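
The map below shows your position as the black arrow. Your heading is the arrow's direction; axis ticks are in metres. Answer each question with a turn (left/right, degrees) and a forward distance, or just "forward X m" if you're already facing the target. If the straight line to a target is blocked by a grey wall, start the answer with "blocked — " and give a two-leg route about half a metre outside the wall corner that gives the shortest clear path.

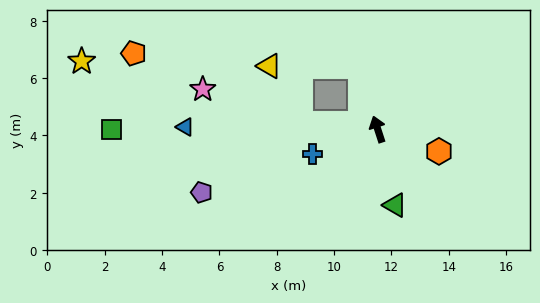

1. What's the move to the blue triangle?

turn left 71°, forward 6.7 m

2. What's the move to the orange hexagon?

turn right 128°, forward 2.3 m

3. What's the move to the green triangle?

turn left 175°, forward 2.7 m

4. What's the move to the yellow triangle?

blocked — turn left 67°, forward 2.7 m, then turn right 56°, forward 2.3 m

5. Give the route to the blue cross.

turn left 93°, forward 2.4 m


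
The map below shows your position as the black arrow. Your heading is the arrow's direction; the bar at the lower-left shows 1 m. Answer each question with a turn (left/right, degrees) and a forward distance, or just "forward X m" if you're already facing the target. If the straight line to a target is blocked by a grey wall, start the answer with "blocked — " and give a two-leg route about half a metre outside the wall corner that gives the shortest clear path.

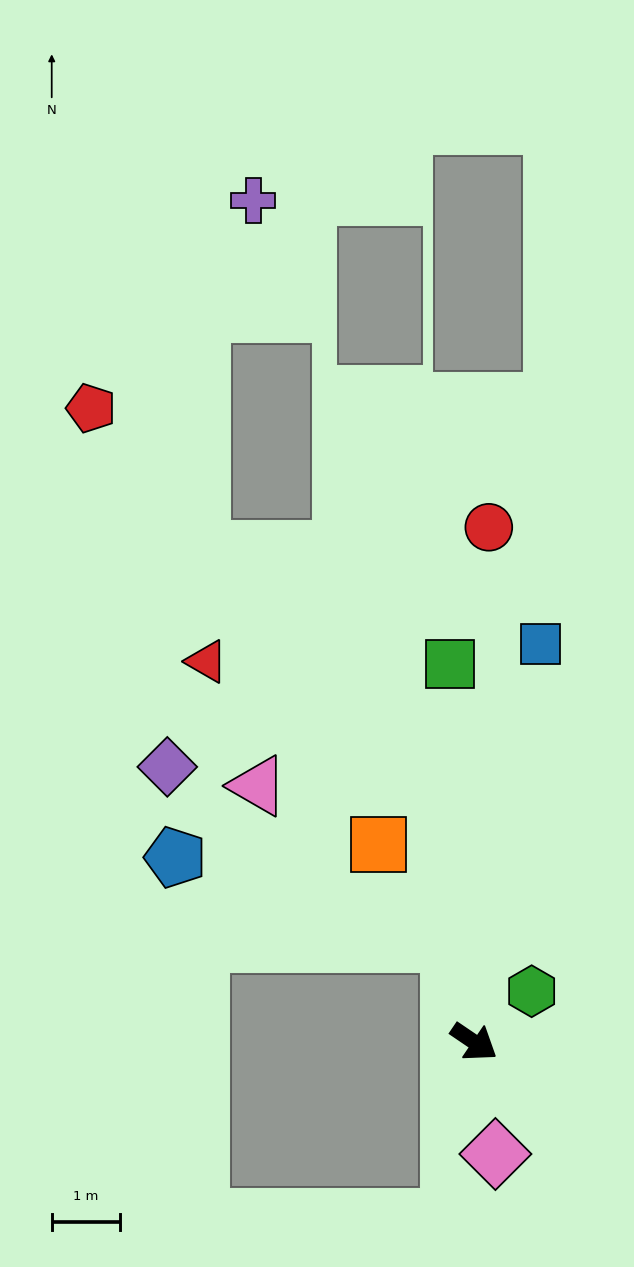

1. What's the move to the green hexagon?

turn left 76°, forward 1.1 m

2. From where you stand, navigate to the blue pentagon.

blocked — turn left 138°, forward 1.5 m, then turn left 59°, forward 4.2 m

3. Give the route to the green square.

turn left 128°, forward 5.5 m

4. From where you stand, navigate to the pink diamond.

turn right 45°, forward 1.7 m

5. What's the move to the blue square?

turn left 115°, forward 5.9 m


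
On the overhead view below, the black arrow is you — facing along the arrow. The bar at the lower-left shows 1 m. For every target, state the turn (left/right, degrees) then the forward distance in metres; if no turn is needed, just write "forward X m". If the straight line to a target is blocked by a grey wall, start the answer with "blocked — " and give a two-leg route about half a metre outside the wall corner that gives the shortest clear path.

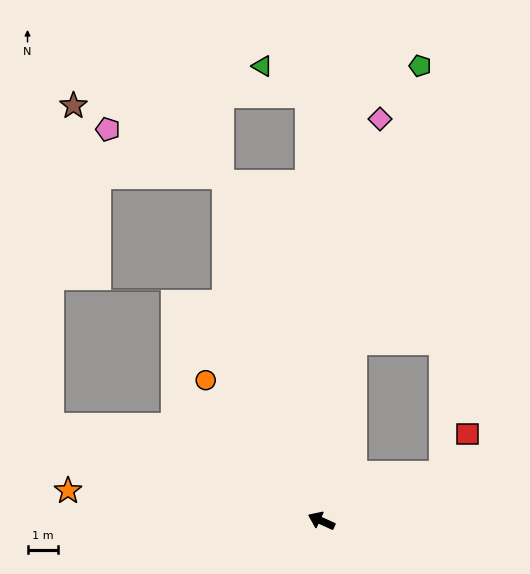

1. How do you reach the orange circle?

turn right 26°, forward 5.9 m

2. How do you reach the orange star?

turn left 18°, forward 8.3 m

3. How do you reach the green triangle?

blocked — turn right 64°, forward 13.8 m, then turn left 56°, forward 1.7 m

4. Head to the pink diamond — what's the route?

turn right 74°, forward 13.2 m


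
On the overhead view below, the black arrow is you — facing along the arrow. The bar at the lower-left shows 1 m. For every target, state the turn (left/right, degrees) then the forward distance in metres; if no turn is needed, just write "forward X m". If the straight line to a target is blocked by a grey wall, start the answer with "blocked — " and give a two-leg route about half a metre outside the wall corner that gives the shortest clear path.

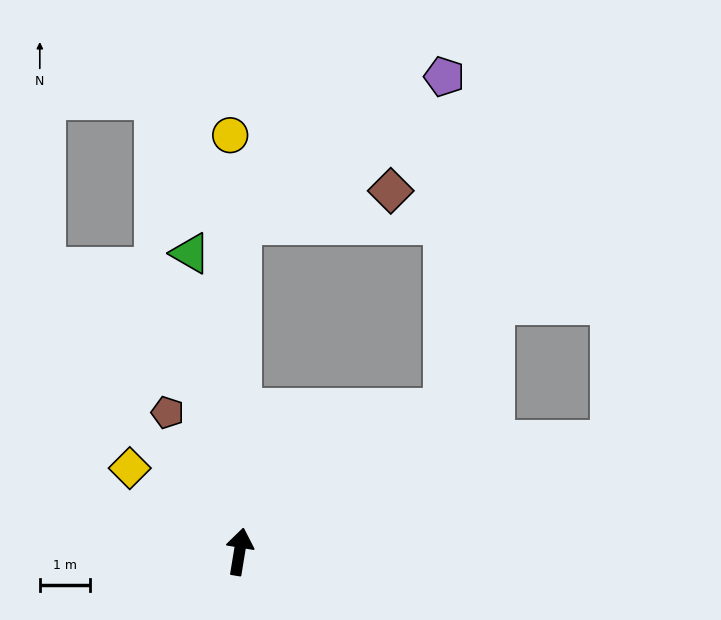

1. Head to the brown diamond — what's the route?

blocked — turn left 9°, forward 6.6 m, then turn right 77°, forward 3.1 m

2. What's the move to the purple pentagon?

blocked — turn left 9°, forward 6.6 m, then turn right 54°, forward 5.1 m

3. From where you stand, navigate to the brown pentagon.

turn left 37°, forward 3.1 m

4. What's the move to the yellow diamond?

turn left 62°, forward 2.8 m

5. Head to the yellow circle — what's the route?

turn left 11°, forward 8.4 m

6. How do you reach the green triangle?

turn left 19°, forward 6.1 m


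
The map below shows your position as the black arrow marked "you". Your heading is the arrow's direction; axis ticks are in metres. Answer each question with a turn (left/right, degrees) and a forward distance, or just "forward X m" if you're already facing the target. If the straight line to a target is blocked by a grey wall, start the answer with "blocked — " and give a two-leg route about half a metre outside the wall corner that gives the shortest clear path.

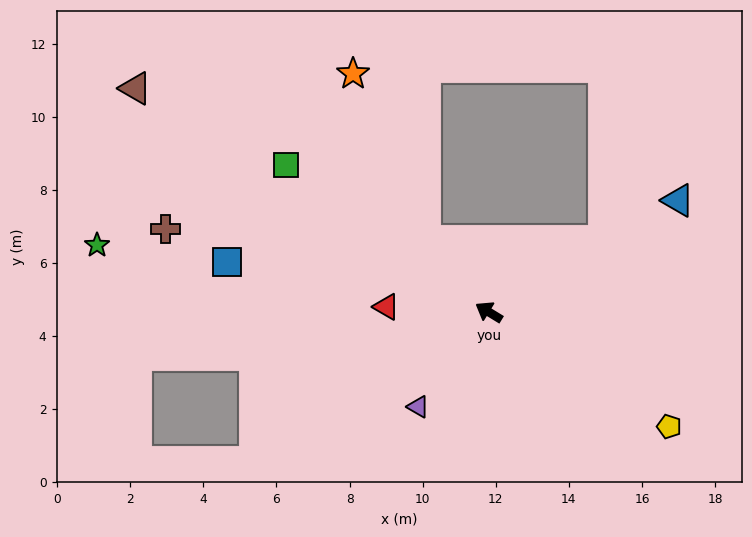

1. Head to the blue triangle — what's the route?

turn right 118°, forward 6.0 m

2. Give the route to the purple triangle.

turn left 85°, forward 3.2 m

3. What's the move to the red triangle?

turn left 28°, forward 2.8 m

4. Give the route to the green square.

turn right 5°, forward 6.9 m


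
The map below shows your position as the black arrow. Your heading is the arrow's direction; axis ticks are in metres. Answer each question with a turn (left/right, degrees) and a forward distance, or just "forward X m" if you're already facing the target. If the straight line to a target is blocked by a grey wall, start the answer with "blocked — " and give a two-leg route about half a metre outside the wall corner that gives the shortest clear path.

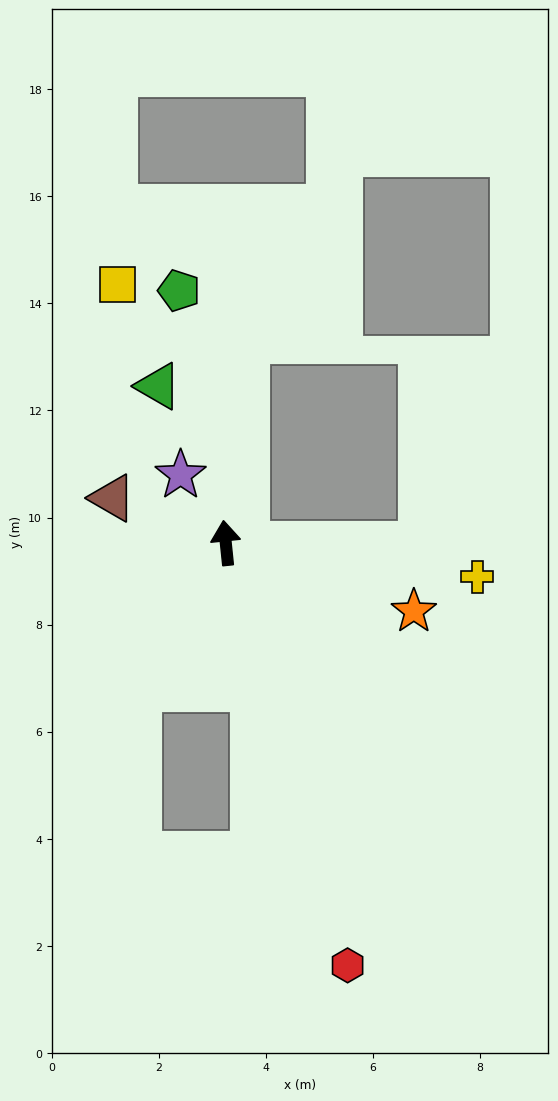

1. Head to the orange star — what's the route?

turn right 116°, forward 3.7 m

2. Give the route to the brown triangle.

turn left 63°, forward 2.3 m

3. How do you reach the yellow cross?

turn right 104°, forward 4.7 m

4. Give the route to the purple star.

turn left 28°, forward 1.5 m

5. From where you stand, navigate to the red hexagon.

turn right 170°, forward 8.2 m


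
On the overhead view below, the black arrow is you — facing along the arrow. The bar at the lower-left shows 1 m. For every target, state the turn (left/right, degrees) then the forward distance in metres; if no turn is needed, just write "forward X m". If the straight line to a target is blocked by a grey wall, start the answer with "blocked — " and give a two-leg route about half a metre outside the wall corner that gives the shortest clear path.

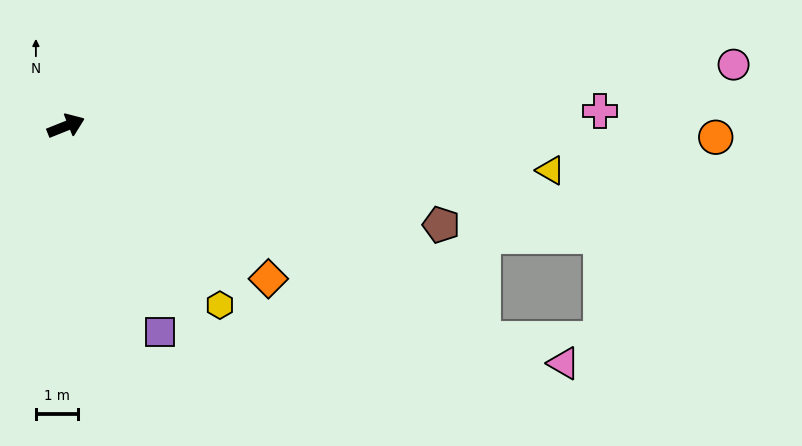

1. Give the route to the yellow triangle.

turn right 27°, forward 11.7 m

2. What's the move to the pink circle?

turn right 17°, forward 16.1 m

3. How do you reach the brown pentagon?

turn right 37°, forward 9.3 m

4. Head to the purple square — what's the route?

turn right 87°, forward 5.4 m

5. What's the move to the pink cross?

turn right 20°, forward 12.8 m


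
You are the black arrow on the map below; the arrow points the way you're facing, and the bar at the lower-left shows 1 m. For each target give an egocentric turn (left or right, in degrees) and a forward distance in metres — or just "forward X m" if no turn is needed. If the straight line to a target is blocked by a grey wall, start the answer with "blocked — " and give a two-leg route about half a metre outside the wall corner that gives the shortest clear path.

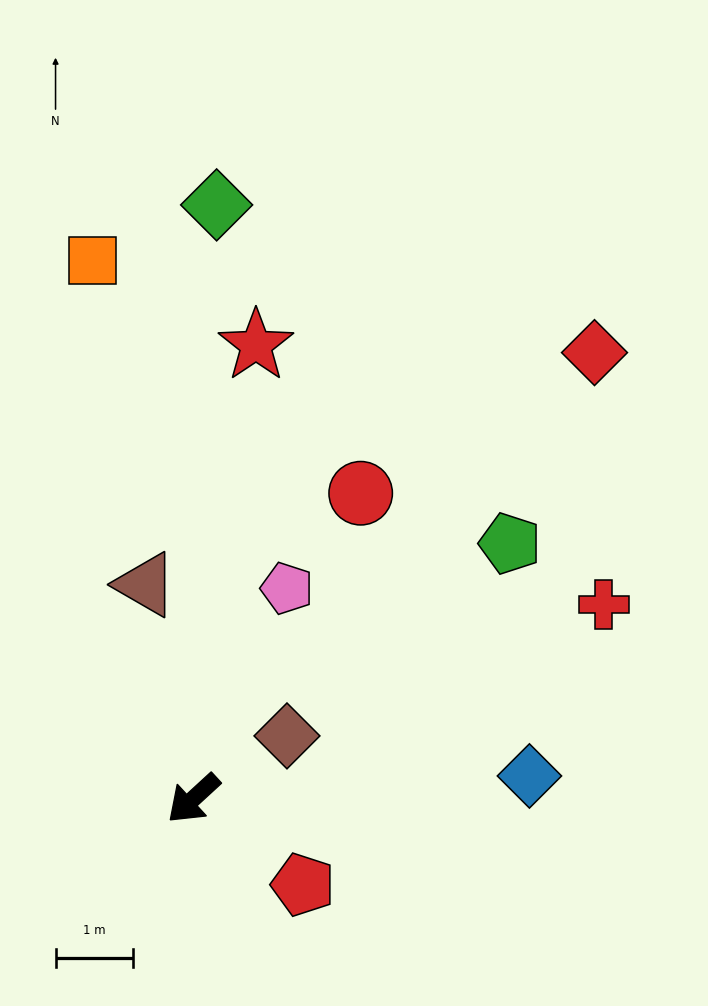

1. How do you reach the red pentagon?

turn left 99°, forward 1.8 m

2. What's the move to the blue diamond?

turn left 141°, forward 4.4 m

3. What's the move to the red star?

turn right 140°, forward 5.9 m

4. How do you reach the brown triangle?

turn right 120°, forward 2.8 m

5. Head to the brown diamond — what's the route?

turn left 171°, forward 1.5 m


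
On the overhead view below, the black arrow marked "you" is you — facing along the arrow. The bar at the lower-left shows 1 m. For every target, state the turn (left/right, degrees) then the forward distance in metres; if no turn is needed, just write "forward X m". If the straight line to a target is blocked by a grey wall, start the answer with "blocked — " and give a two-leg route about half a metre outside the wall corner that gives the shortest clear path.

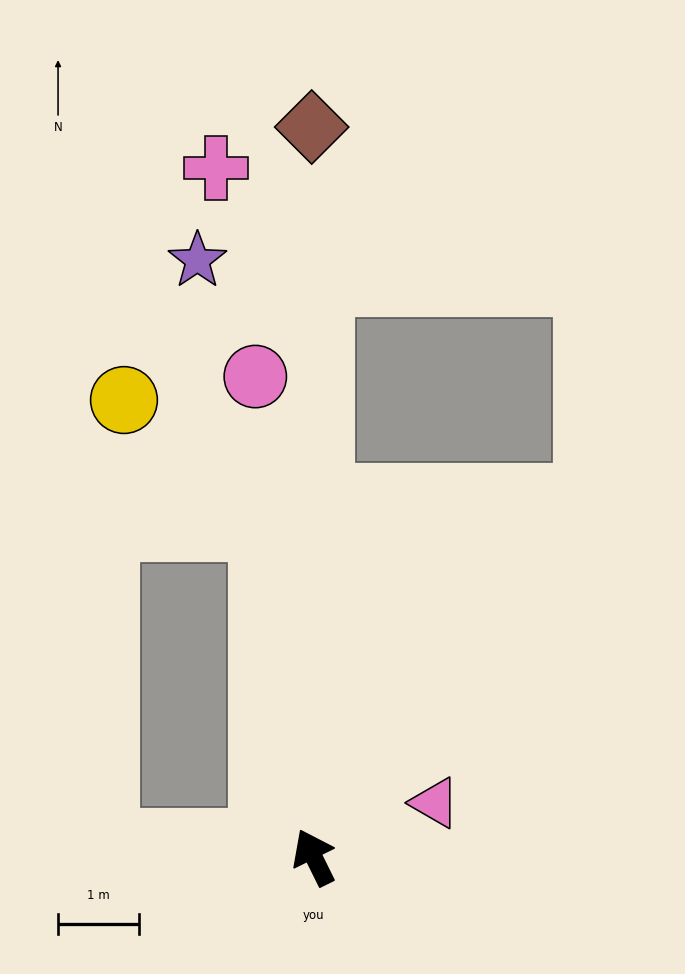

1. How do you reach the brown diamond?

turn right 26°, forward 9.0 m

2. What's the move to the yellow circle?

blocked — turn right 18°, forward 4.1 m, then turn left 39°, forward 2.3 m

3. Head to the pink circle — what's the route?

turn right 19°, forward 6.0 m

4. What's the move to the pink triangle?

turn right 92°, forward 1.6 m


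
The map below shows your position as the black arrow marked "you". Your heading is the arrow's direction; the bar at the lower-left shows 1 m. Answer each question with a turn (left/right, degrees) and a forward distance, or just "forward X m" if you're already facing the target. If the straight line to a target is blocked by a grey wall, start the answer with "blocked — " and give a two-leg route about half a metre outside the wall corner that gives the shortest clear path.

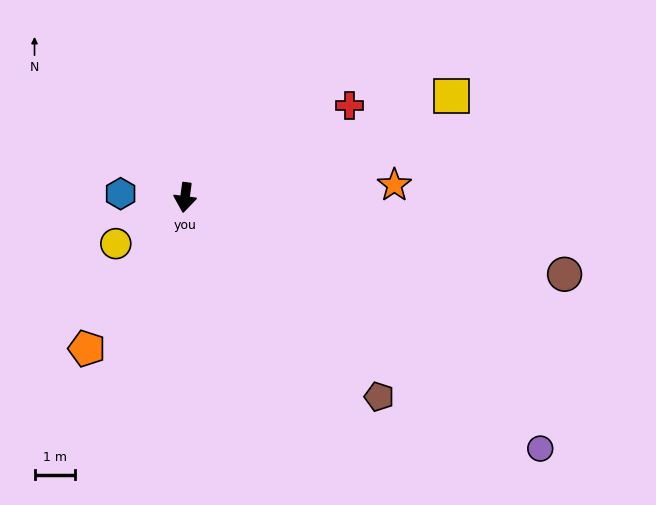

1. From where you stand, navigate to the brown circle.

turn left 86°, forward 9.5 m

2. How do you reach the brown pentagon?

turn left 52°, forward 6.8 m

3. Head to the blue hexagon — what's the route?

turn right 86°, forward 1.6 m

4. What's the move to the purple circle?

turn left 62°, forward 10.7 m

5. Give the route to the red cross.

turn left 127°, forward 4.6 m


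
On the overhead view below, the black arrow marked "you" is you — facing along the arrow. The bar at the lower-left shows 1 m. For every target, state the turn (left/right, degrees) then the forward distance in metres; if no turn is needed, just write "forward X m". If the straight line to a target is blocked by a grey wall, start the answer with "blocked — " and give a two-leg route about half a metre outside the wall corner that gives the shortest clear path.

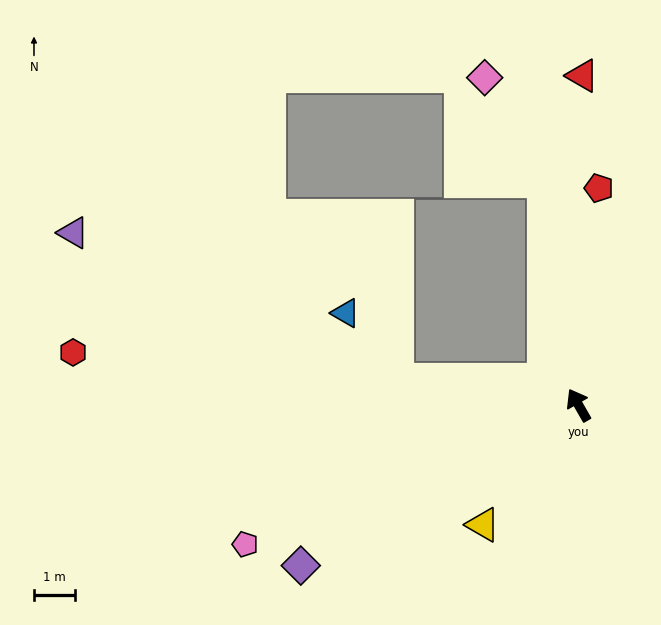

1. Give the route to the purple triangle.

blocked — turn left 53°, forward 4.5 m, then turn right 17°, forward 8.7 m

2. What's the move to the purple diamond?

turn left 90°, forward 7.8 m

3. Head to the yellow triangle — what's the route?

turn left 112°, forward 3.7 m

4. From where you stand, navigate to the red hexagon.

turn left 54°, forward 12.4 m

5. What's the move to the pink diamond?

blocked — turn right 21°, forward 5.5 m, then turn left 21°, forward 2.9 m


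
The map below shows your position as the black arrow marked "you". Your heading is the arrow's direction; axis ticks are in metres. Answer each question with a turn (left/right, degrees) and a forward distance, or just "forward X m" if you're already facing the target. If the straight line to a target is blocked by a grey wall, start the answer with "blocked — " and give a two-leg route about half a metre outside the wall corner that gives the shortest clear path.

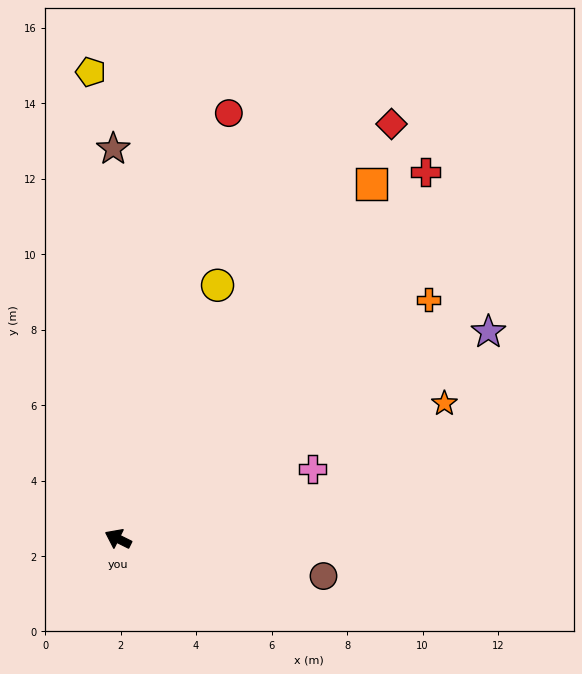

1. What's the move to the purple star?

turn right 124°, forward 11.2 m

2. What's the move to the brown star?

turn right 63°, forward 10.3 m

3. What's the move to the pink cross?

turn right 134°, forward 5.5 m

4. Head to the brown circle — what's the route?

turn right 164°, forward 5.5 m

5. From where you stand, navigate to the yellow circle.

turn right 85°, forward 7.2 m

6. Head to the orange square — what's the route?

turn right 99°, forward 11.5 m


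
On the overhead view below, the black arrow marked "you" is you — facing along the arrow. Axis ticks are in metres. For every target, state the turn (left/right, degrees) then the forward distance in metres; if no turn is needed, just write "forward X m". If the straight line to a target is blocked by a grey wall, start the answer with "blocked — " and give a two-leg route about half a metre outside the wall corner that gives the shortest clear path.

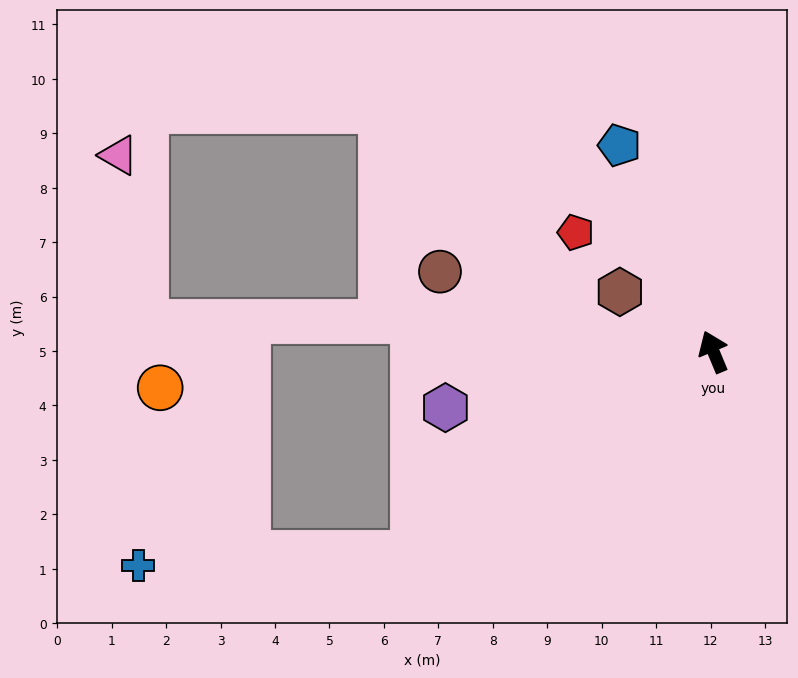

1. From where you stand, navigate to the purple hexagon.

turn left 79°, forward 5.0 m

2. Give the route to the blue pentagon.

forward 4.2 m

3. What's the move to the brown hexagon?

turn left 35°, forward 2.0 m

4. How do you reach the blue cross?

blocked — turn left 101°, forward 6.6 m, then turn right 31°, forward 5.1 m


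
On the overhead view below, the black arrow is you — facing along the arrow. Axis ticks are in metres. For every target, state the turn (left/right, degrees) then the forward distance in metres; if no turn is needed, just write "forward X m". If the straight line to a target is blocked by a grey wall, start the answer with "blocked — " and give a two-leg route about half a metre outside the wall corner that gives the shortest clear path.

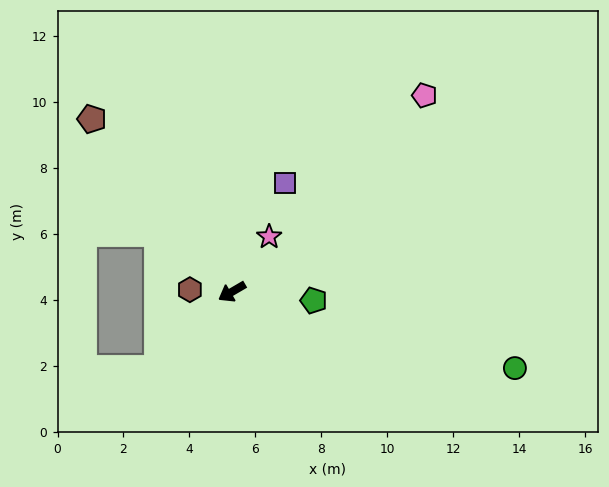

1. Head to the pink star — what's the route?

turn right 154°, forward 2.0 m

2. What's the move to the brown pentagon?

turn right 81°, forward 6.7 m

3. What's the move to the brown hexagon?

turn right 33°, forward 1.3 m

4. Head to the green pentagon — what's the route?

turn left 144°, forward 2.5 m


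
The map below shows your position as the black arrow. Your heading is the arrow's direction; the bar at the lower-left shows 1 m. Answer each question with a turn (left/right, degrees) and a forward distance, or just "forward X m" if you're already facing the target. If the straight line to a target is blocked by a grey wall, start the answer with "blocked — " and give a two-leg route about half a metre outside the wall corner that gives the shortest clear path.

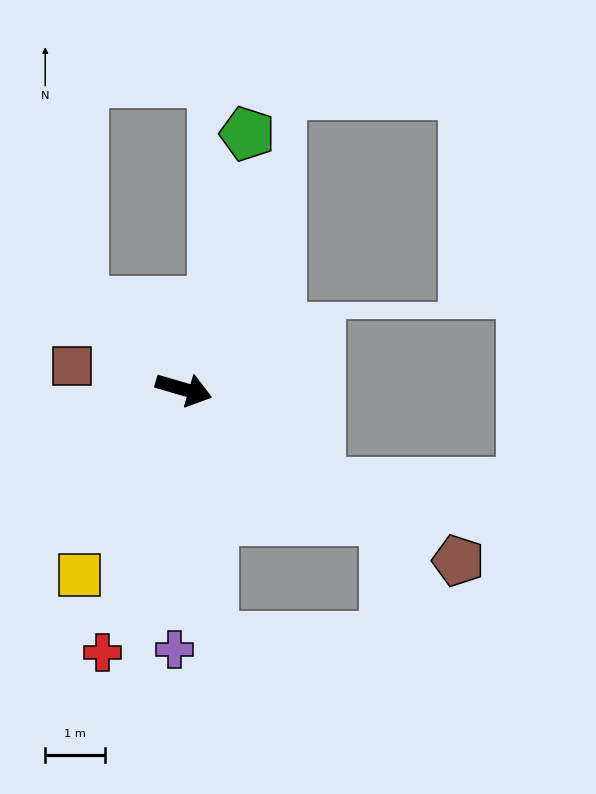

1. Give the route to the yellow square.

turn right 103°, forward 3.5 m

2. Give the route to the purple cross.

turn right 76°, forward 4.3 m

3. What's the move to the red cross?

turn right 91°, forward 4.6 m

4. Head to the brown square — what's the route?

turn right 175°, forward 1.9 m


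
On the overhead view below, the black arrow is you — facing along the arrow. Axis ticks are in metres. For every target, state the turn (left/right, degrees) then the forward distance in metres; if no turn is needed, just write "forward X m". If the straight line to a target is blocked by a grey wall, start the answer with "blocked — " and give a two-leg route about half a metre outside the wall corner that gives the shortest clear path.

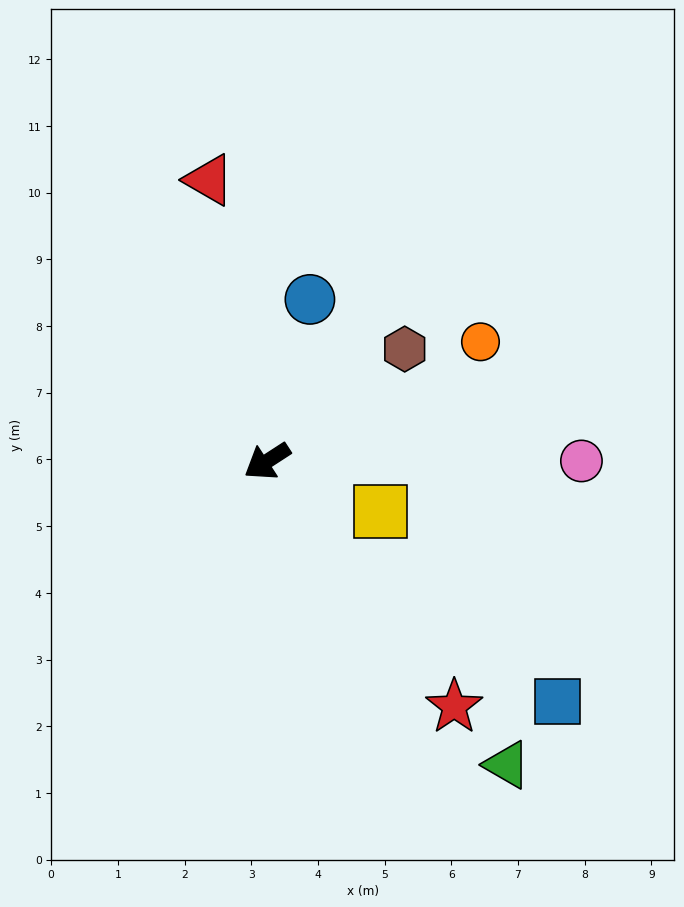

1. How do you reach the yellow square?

turn left 123°, forward 1.9 m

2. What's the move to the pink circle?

turn left 147°, forward 4.7 m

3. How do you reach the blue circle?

turn right 138°, forward 2.5 m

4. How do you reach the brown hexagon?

turn right 174°, forward 2.7 m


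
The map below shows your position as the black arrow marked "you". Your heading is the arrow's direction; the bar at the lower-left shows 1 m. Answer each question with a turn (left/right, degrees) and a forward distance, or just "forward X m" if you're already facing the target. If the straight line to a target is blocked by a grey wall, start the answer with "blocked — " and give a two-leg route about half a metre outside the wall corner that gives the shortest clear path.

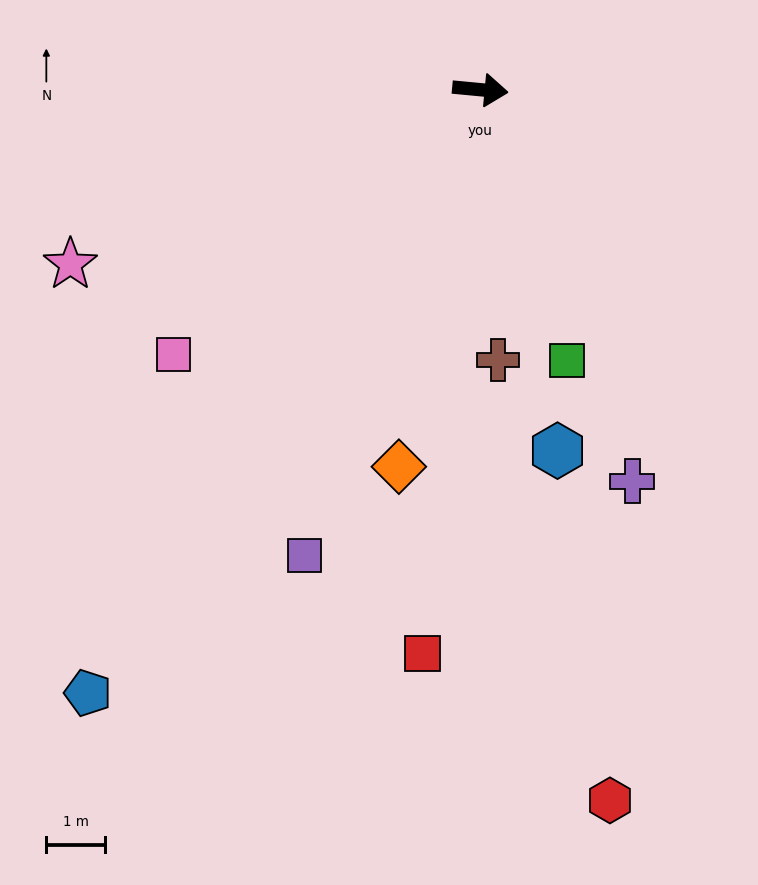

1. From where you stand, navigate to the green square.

turn right 67°, forward 4.8 m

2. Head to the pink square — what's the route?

turn right 134°, forward 6.8 m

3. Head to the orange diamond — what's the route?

turn right 97°, forward 6.5 m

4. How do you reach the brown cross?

turn right 81°, forward 4.6 m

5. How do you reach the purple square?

turn right 105°, forward 8.4 m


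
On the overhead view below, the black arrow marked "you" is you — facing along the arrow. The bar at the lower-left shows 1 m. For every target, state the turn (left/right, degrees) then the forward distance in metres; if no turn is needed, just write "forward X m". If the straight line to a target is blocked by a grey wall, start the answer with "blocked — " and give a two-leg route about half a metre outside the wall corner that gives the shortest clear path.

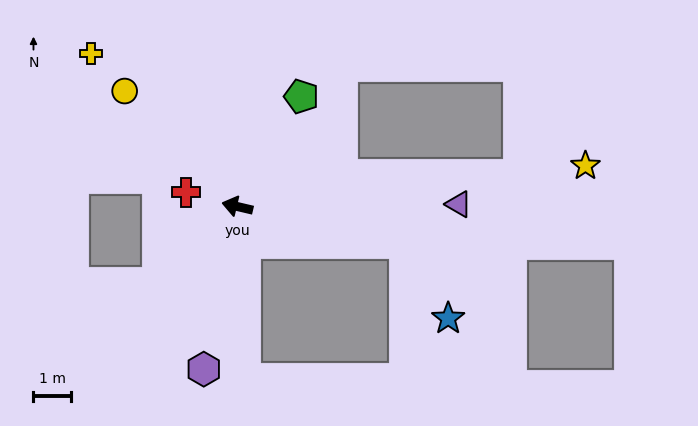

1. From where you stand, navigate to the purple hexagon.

turn left 92°, forward 4.5 m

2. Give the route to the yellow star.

turn right 160°, forward 9.4 m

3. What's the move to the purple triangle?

turn right 166°, forward 6.0 m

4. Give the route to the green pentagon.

turn right 107°, forward 3.4 m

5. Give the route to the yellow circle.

turn right 32°, forward 4.3 m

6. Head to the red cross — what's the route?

turn right 2°, forward 1.4 m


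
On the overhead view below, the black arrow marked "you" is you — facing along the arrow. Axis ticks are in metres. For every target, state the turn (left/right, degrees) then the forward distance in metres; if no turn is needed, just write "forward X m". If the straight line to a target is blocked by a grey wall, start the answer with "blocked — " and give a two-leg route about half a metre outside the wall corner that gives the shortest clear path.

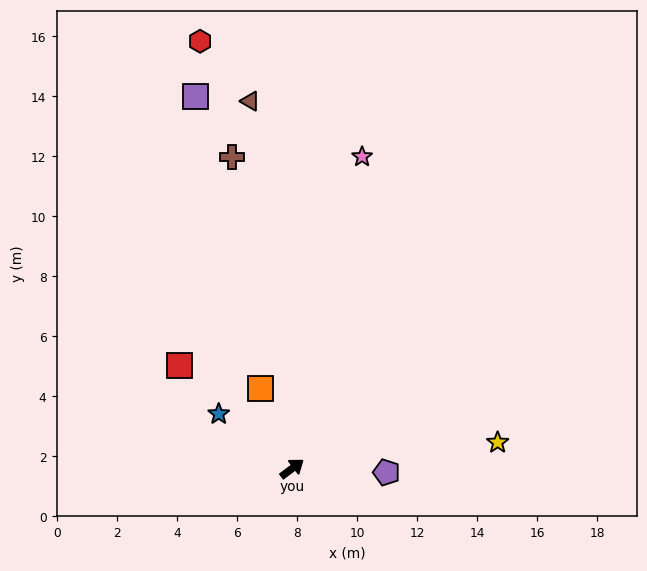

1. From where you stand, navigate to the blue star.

turn left 106°, forward 3.0 m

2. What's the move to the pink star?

turn left 40°, forward 10.7 m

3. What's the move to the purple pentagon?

turn right 39°, forward 3.1 m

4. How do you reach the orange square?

turn left 74°, forward 2.9 m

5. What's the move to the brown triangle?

turn left 59°, forward 12.3 m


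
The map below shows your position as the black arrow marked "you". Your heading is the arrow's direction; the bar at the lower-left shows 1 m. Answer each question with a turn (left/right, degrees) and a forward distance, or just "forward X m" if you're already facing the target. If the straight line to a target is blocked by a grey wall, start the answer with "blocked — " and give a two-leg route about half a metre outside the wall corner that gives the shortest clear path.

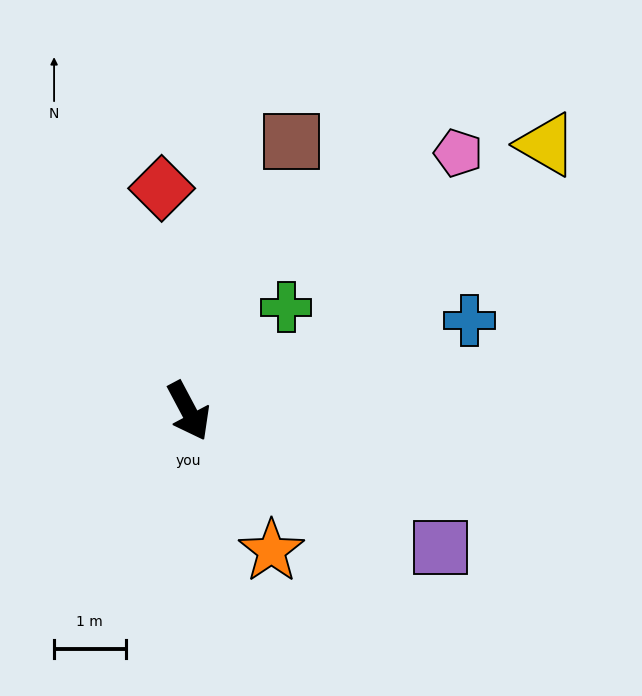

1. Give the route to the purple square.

turn left 34°, forward 4.0 m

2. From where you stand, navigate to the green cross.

turn left 109°, forward 2.0 m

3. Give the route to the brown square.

turn left 131°, forward 4.0 m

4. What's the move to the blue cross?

turn left 80°, forward 4.1 m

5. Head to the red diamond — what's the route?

turn left 159°, forward 3.1 m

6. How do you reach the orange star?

turn left 3°, forward 2.3 m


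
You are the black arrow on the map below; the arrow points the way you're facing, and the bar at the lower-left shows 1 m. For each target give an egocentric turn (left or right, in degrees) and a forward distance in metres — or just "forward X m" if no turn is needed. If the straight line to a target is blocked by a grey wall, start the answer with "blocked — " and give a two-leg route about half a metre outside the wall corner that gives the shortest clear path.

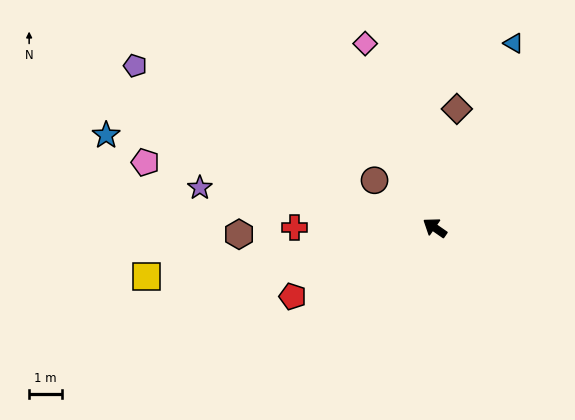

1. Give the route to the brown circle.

turn right 3°, forward 2.3 m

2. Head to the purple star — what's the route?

turn left 25°, forward 7.2 m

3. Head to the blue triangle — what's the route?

turn right 78°, forward 6.1 m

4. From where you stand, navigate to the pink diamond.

turn right 35°, forward 5.9 m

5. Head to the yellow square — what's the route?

turn left 44°, forward 8.8 m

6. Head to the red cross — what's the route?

turn left 35°, forward 4.2 m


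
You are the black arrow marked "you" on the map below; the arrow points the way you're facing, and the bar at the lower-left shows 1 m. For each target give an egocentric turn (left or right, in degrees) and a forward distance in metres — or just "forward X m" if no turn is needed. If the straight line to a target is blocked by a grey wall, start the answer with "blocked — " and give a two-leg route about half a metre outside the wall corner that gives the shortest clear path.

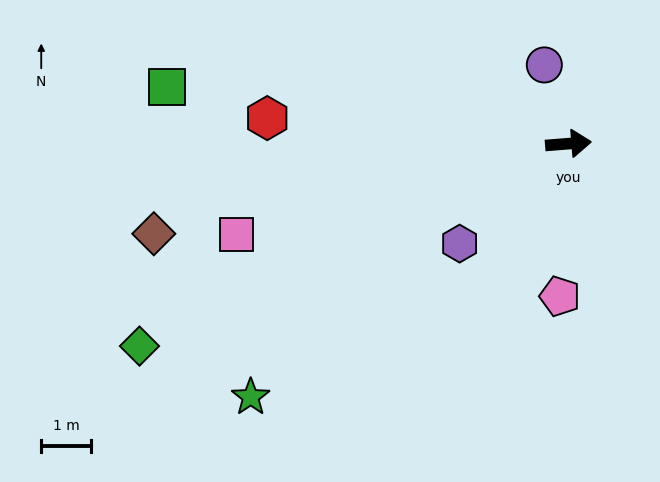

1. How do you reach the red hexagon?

turn left 171°, forward 6.0 m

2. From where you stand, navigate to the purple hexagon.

turn right 142°, forward 2.9 m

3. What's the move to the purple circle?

turn left 103°, forward 1.6 m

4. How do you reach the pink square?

turn right 169°, forward 6.9 m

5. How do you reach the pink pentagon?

turn right 98°, forward 3.0 m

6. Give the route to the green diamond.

turn right 159°, forward 9.5 m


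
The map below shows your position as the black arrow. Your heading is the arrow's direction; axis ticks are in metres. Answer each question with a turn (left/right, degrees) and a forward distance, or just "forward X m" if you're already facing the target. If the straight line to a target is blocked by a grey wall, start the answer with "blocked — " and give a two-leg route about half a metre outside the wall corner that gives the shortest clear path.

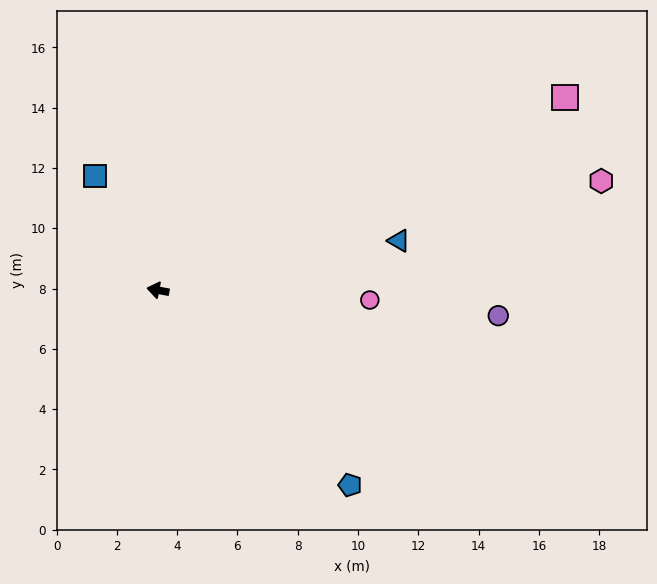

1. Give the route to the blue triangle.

turn right 158°, forward 8.2 m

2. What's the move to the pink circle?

turn right 172°, forward 7.0 m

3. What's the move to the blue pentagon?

turn left 145°, forward 9.1 m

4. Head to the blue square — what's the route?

turn right 50°, forward 4.3 m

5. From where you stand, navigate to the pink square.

turn right 144°, forward 14.9 m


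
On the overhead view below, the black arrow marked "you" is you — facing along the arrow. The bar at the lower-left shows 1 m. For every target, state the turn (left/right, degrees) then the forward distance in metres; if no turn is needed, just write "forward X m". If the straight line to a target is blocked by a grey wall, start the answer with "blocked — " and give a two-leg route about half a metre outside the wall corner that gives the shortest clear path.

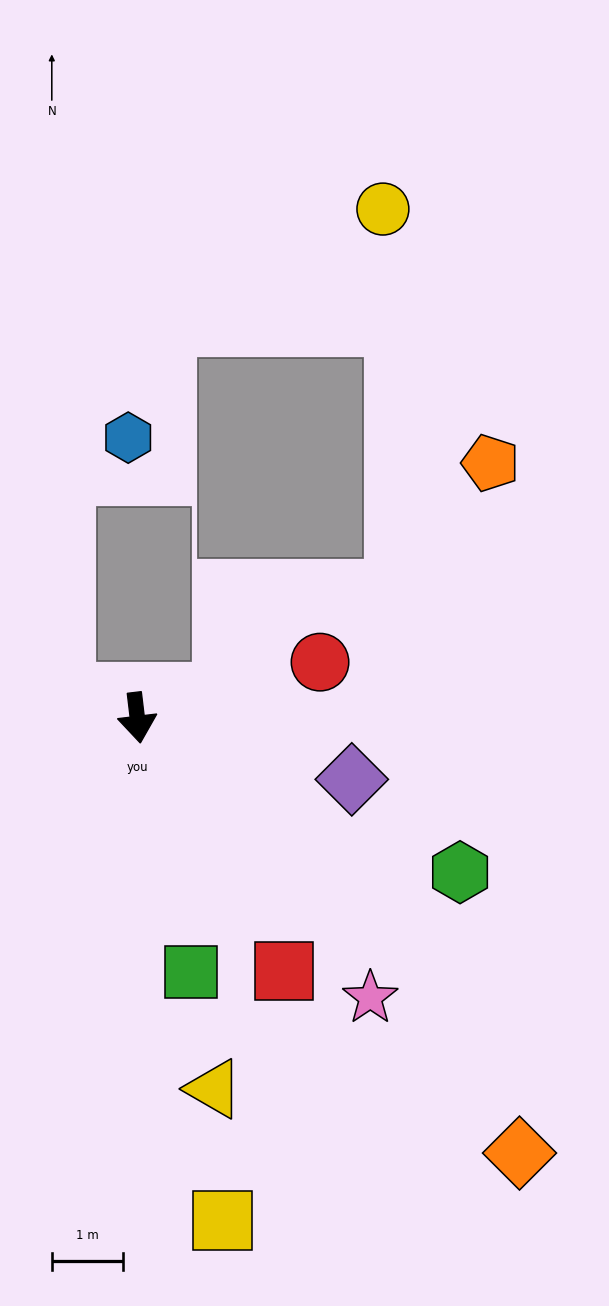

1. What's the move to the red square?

turn left 23°, forward 4.1 m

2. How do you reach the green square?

turn left 5°, forward 3.7 m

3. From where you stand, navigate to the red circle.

turn left 100°, forward 2.7 m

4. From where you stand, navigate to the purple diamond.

turn left 67°, forward 3.2 m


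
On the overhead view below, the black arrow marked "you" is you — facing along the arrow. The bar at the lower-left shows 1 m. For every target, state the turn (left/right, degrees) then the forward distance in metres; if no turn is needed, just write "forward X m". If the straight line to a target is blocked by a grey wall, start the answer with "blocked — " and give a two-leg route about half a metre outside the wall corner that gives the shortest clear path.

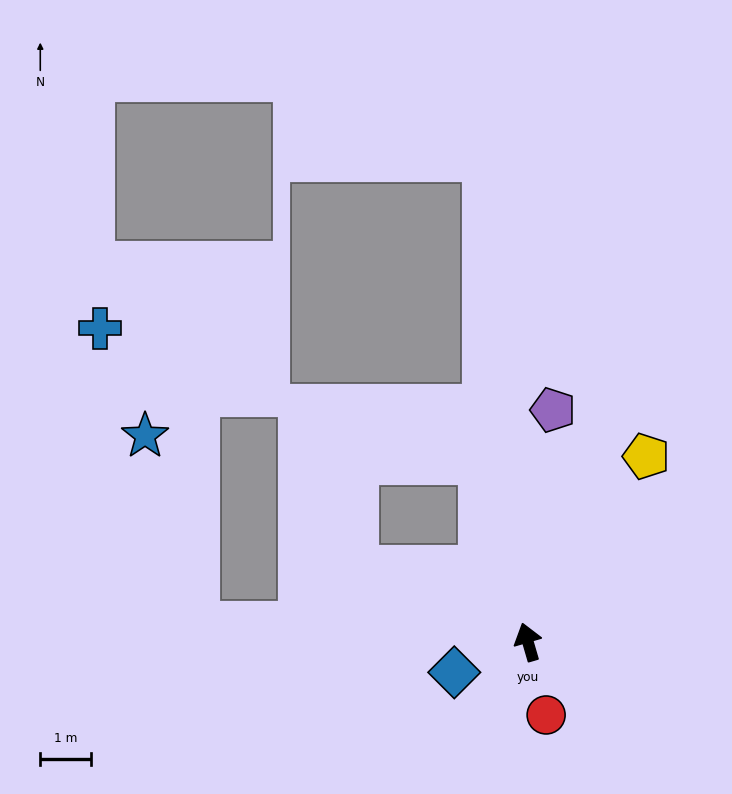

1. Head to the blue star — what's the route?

blocked — turn left 71°, forward 6.5 m, then turn right 72°, forward 3.8 m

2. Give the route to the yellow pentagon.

turn right 49°, forward 4.3 m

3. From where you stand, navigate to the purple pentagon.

turn right 22°, forward 4.6 m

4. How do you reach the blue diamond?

turn left 96°, forward 1.6 m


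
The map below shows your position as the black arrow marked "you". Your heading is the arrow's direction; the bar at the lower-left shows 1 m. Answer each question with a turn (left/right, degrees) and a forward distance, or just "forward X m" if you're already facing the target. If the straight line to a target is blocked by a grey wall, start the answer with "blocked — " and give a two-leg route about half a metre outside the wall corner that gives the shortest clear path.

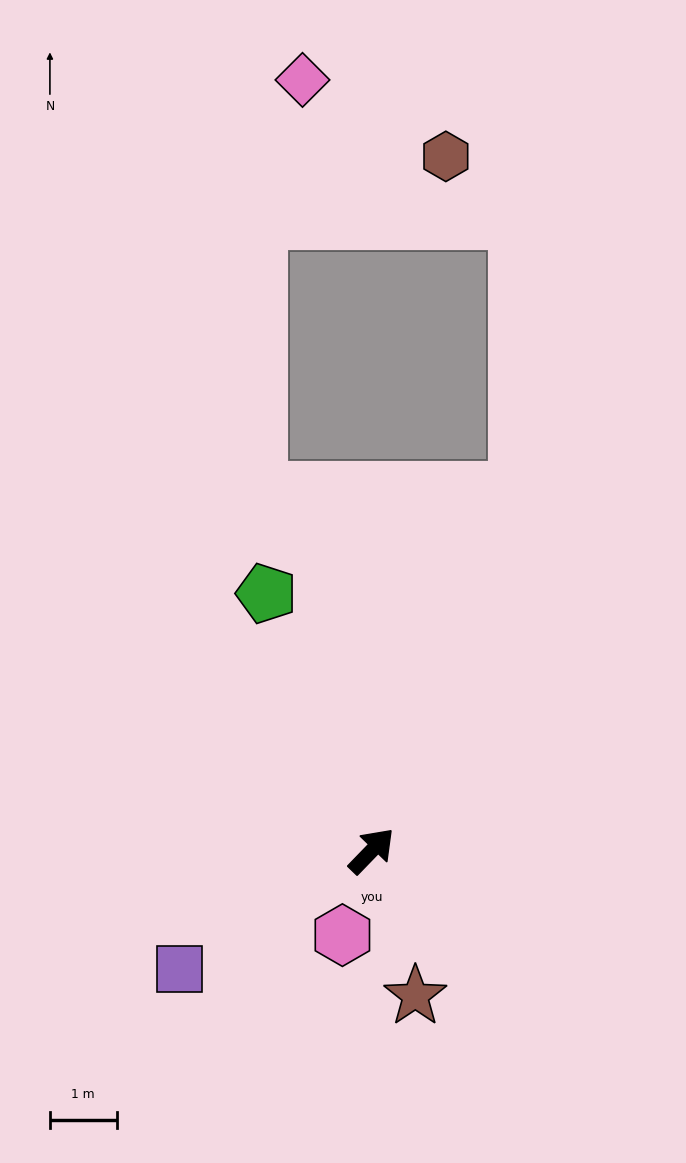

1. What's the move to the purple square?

turn left 166°, forward 3.4 m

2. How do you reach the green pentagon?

turn left 66°, forward 4.2 m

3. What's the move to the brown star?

turn right 119°, forward 2.3 m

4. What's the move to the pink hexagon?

turn right 155°, forward 1.3 m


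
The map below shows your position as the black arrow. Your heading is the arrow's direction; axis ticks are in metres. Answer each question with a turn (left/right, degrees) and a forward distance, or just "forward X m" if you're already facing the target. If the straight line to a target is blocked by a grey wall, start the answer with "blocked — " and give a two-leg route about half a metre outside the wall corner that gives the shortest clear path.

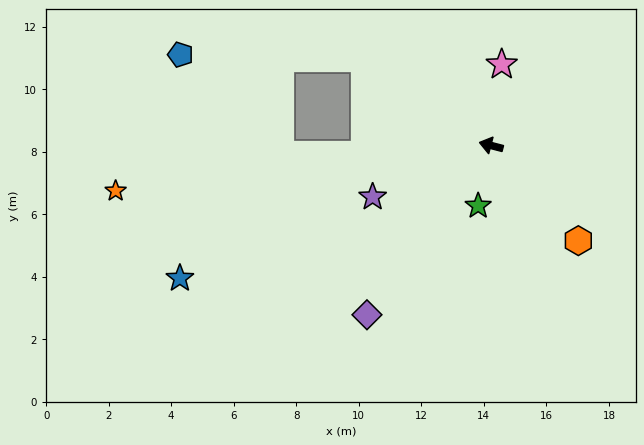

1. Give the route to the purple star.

turn left 38°, forward 4.1 m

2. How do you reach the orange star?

turn left 21°, forward 12.1 m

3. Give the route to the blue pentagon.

blocked — turn right 20°, forward 4.9 m, then turn left 33°, forward 5.9 m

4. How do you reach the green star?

turn left 92°, forward 2.0 m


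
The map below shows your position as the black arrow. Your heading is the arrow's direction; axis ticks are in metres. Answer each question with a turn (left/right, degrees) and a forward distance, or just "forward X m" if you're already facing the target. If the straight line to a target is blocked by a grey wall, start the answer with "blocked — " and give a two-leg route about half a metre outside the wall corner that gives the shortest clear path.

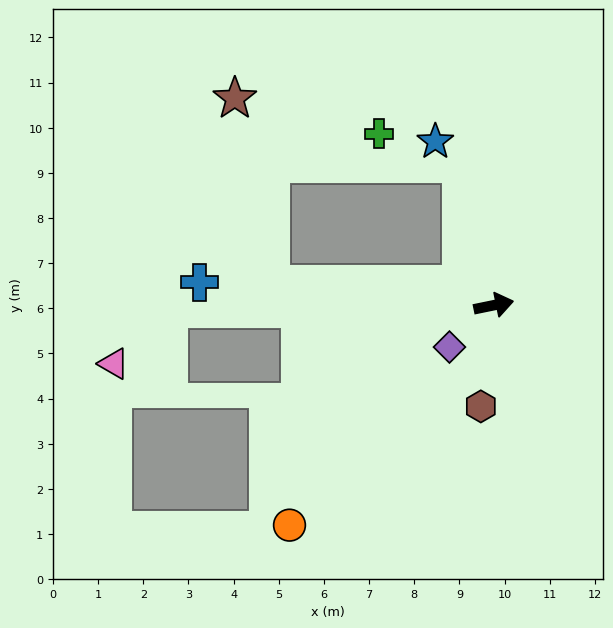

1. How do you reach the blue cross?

turn left 164°, forward 6.5 m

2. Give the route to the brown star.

blocked — turn left 163°, forward 5.0 m, then turn right 74°, forward 4.2 m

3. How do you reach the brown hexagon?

turn right 109°, forward 2.3 m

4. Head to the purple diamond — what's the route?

turn right 148°, forward 1.3 m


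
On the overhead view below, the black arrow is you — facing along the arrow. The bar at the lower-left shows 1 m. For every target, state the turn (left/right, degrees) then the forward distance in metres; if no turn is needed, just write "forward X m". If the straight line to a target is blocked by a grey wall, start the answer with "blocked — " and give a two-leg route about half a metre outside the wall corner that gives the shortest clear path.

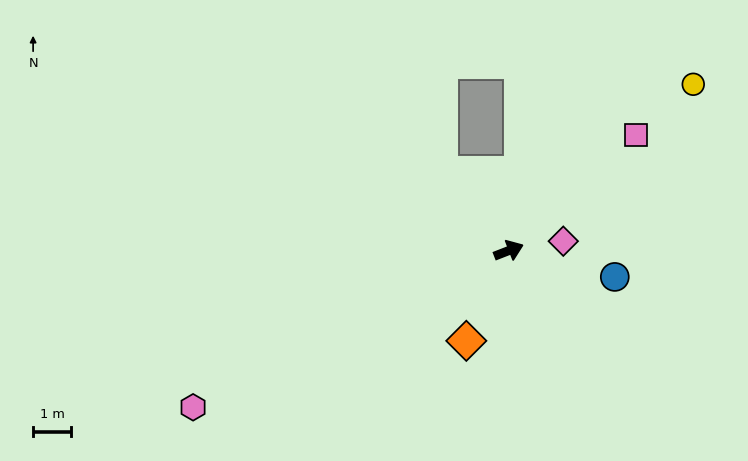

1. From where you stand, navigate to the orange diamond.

turn right 136°, forward 2.6 m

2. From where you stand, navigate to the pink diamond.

turn right 11°, forward 1.5 m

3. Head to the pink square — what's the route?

turn left 21°, forward 4.5 m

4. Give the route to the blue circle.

turn right 35°, forward 2.9 m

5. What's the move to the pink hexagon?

turn right 175°, forward 9.3 m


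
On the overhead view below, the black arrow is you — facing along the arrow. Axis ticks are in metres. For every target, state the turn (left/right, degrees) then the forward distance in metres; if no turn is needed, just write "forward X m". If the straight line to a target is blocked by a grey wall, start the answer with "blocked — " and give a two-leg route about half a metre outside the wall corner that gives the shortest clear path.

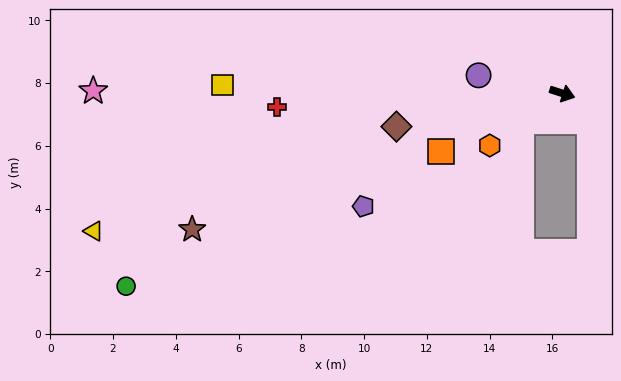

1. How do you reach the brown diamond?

turn right 151°, forward 5.4 m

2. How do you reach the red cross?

turn right 159°, forward 9.1 m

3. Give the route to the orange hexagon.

turn right 126°, forward 2.8 m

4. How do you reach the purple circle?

turn right 174°, forward 2.7 m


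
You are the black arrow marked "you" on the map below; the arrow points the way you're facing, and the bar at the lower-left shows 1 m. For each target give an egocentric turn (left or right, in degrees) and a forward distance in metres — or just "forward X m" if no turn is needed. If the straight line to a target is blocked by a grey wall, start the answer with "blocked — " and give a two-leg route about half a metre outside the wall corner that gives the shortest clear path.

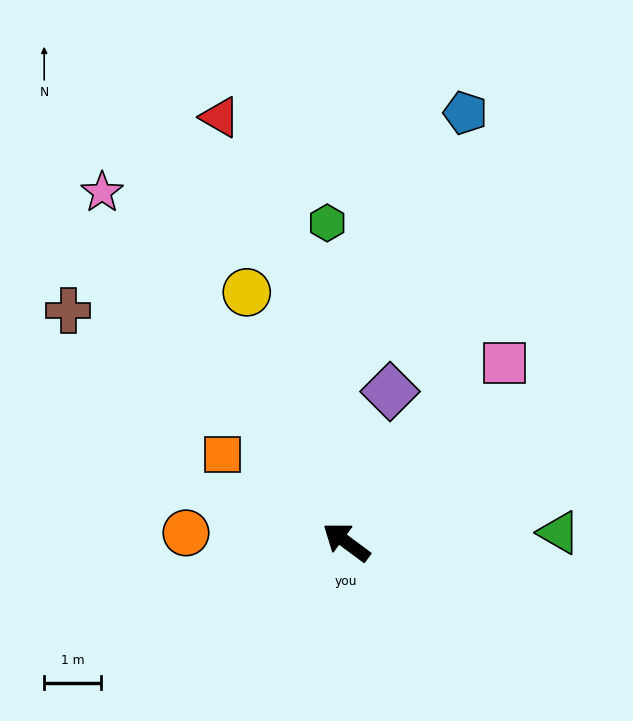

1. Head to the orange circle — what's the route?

turn left 33°, forward 2.8 m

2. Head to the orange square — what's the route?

forward 2.6 m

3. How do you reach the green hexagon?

turn right 50°, forward 5.6 m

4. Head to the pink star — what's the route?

turn right 19°, forward 7.4 m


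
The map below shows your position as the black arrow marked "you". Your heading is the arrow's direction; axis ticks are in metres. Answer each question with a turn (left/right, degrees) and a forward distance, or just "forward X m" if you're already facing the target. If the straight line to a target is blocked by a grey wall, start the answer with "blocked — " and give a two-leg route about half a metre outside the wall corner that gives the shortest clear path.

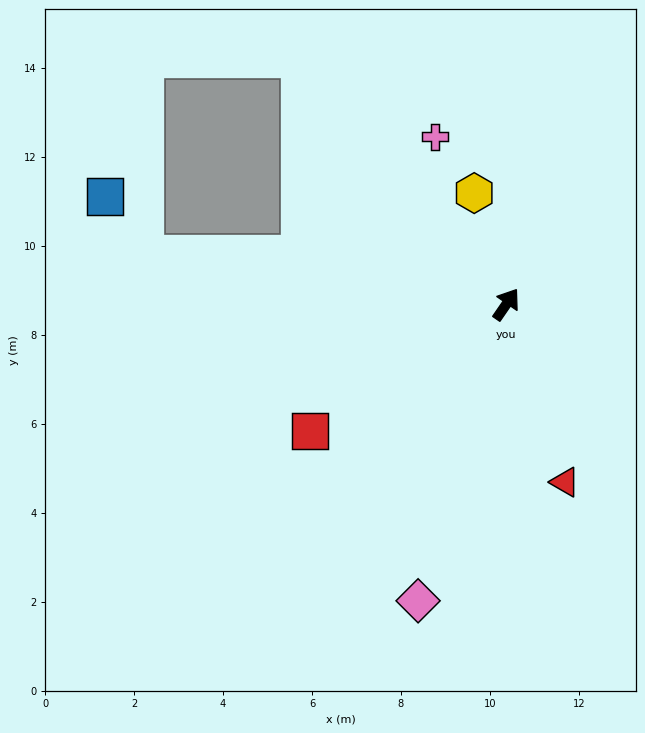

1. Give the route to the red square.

turn left 157°, forward 5.3 m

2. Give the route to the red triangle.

turn right 127°, forward 4.2 m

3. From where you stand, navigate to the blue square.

blocked — turn left 117°, forward 8.2 m, then turn right 48°, forward 1.6 m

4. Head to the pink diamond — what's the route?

turn right 162°, forward 7.0 m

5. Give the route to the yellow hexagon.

turn left 51°, forward 2.6 m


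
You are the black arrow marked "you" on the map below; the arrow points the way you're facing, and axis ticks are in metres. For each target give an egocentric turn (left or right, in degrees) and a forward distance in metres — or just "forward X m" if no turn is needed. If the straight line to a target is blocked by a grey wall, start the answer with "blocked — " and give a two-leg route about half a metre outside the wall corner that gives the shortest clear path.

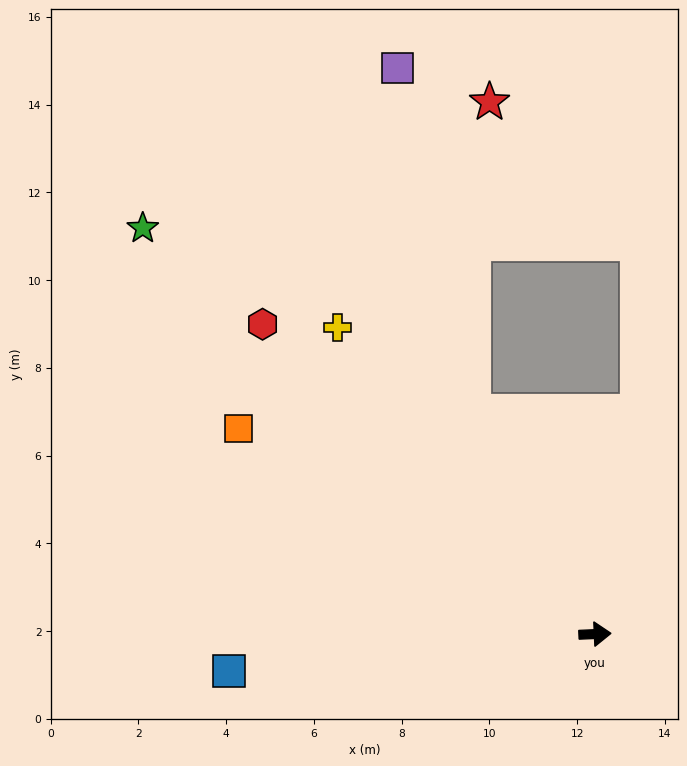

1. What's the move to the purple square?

blocked — turn left 117°, forward 5.8 m, then turn right 17°, forward 8.0 m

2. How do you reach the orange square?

turn left 148°, forward 9.4 m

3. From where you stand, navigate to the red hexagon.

turn left 134°, forward 10.4 m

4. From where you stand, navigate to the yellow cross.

turn left 128°, forward 9.1 m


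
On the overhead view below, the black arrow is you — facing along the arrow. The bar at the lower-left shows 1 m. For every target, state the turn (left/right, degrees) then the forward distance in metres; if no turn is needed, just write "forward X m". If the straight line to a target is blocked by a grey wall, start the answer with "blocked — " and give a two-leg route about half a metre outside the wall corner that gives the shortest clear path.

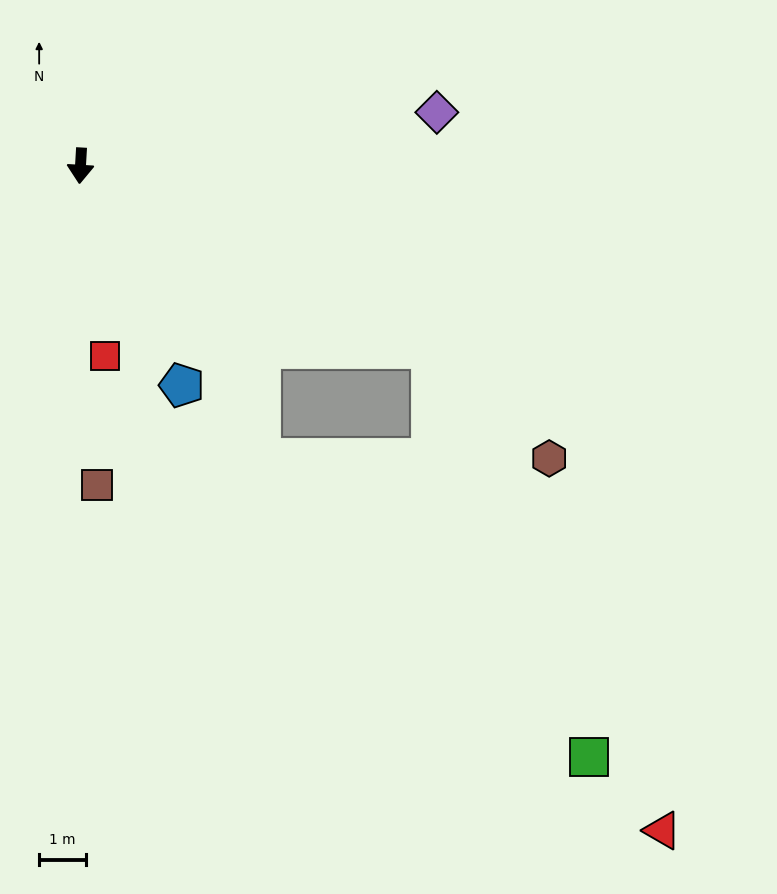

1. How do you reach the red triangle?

blocked — turn left 66°, forward 8.4 m, then turn right 37°, forward 11.4 m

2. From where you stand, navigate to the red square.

turn left 11°, forward 4.1 m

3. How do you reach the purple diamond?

turn left 102°, forward 7.7 m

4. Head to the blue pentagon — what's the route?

turn left 28°, forward 5.2 m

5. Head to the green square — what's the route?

blocked — turn left 66°, forward 8.4 m, then turn right 42°, forward 9.3 m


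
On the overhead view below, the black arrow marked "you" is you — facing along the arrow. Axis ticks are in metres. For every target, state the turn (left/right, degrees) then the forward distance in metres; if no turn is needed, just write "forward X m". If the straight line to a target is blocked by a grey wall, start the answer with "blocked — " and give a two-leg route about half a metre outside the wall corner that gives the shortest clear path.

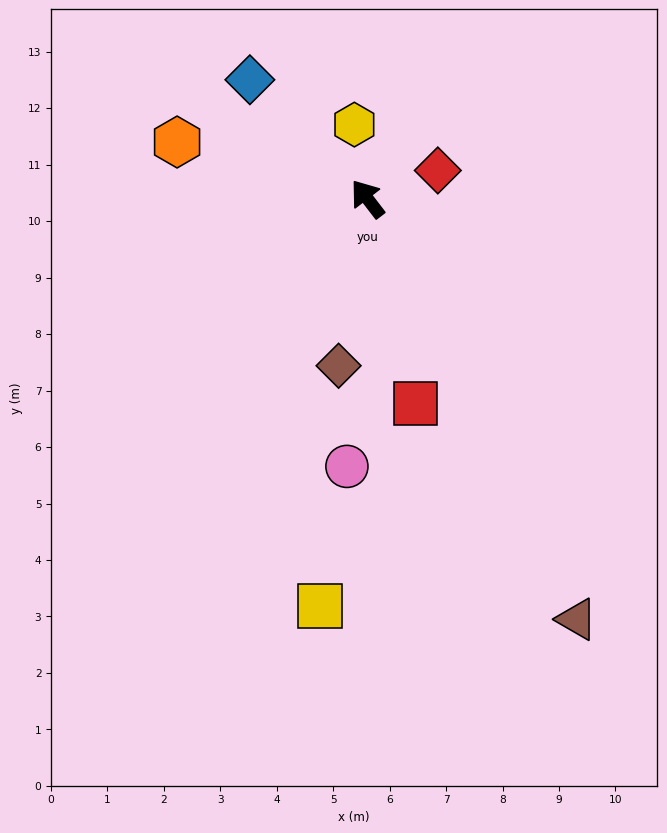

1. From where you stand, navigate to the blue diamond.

turn left 7°, forward 3.0 m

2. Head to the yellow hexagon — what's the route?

turn right 27°, forward 1.3 m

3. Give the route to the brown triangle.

turn left 169°, forward 8.3 m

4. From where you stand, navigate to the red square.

turn left 156°, forward 3.7 m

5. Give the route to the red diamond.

turn right 106°, forward 1.3 m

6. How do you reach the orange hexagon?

turn left 36°, forward 3.5 m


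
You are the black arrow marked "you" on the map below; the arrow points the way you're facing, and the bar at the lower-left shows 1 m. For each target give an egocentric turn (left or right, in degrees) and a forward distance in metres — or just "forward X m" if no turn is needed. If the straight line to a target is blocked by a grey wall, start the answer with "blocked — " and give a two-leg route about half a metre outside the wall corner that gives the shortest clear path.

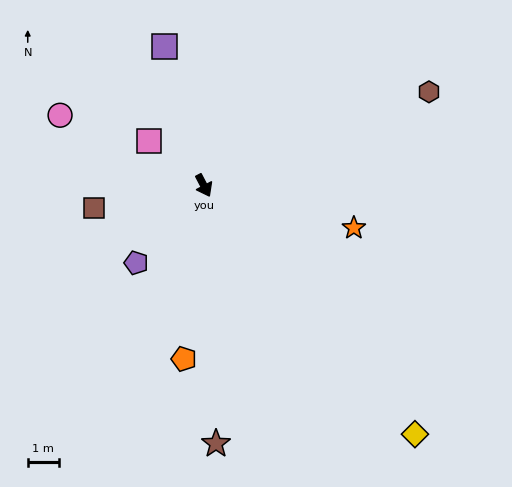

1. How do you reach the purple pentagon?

turn right 69°, forward 3.3 m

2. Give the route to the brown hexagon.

turn left 85°, forward 7.8 m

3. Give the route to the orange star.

turn left 47°, forward 5.0 m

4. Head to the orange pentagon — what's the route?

turn right 34°, forward 5.6 m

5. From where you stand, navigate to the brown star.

turn right 25°, forward 8.3 m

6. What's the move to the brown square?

turn right 106°, forward 3.6 m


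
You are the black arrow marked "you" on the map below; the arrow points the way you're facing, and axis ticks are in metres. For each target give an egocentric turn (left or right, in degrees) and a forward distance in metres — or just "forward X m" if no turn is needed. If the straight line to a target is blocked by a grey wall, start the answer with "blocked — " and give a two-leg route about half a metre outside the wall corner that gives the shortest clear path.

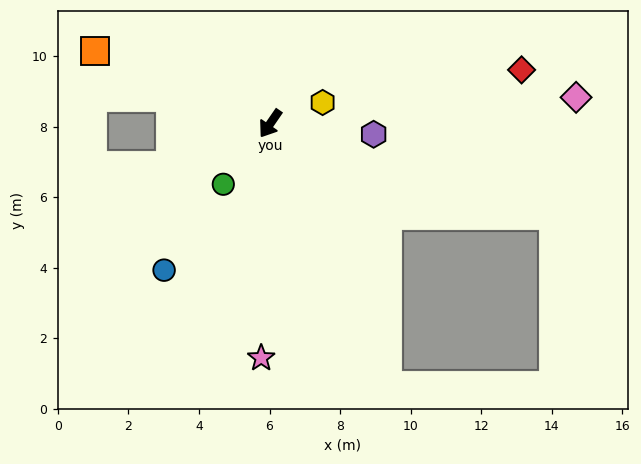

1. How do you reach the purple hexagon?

turn left 119°, forward 2.9 m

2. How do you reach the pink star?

turn left 32°, forward 6.7 m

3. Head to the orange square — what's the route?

turn right 78°, forward 5.4 m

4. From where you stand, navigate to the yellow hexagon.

turn left 146°, forward 1.6 m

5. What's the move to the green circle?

turn right 3°, forward 2.2 m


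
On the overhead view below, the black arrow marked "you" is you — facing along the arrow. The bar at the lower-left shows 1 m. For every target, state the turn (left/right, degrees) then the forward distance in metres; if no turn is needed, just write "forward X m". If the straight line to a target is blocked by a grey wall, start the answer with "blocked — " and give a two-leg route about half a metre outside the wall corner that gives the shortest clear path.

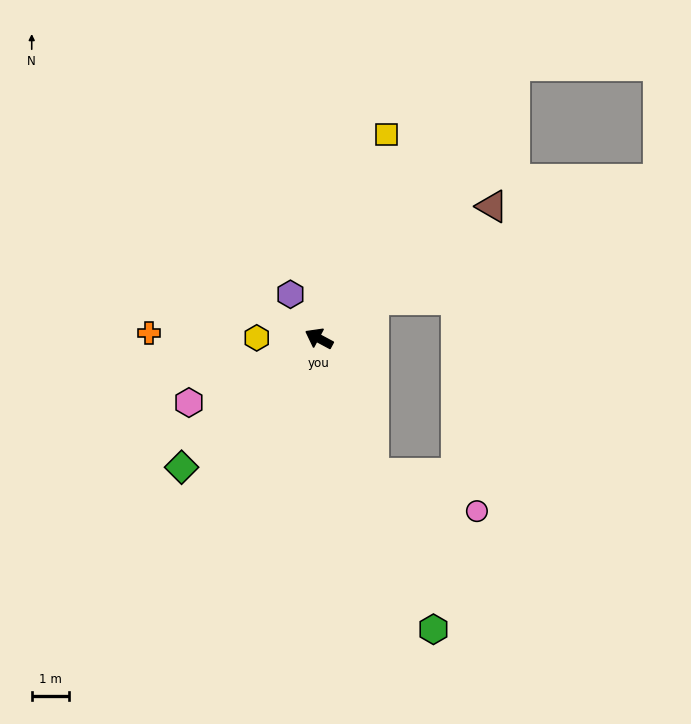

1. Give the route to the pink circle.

blocked — turn left 140°, forward 3.9 m, then turn left 48°, forward 3.0 m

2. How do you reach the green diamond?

turn left 71°, forward 5.1 m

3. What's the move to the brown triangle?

turn right 114°, forward 5.9 m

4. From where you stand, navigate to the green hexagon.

turn left 140°, forward 8.4 m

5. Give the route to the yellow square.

turn right 80°, forward 5.8 m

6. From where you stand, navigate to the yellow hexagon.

turn left 28°, forward 1.7 m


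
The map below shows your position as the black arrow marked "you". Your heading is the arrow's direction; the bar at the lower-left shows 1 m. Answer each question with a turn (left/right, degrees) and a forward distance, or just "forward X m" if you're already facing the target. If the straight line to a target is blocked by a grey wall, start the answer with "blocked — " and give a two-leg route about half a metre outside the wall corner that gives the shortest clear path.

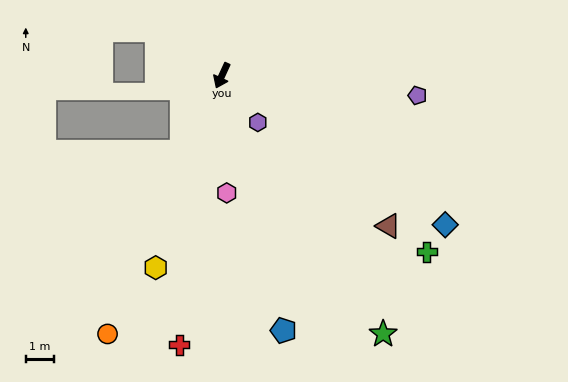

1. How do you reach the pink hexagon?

turn left 27°, forward 4.2 m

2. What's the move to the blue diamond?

turn left 81°, forward 9.5 m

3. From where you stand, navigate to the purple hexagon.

turn left 62°, forward 2.1 m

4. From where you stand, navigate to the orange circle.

forward 10.0 m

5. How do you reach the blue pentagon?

turn left 38°, forward 9.3 m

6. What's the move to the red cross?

turn left 16°, forward 9.7 m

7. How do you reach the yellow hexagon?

turn left 6°, forward 7.2 m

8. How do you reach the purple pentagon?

turn left 109°, forward 7.0 m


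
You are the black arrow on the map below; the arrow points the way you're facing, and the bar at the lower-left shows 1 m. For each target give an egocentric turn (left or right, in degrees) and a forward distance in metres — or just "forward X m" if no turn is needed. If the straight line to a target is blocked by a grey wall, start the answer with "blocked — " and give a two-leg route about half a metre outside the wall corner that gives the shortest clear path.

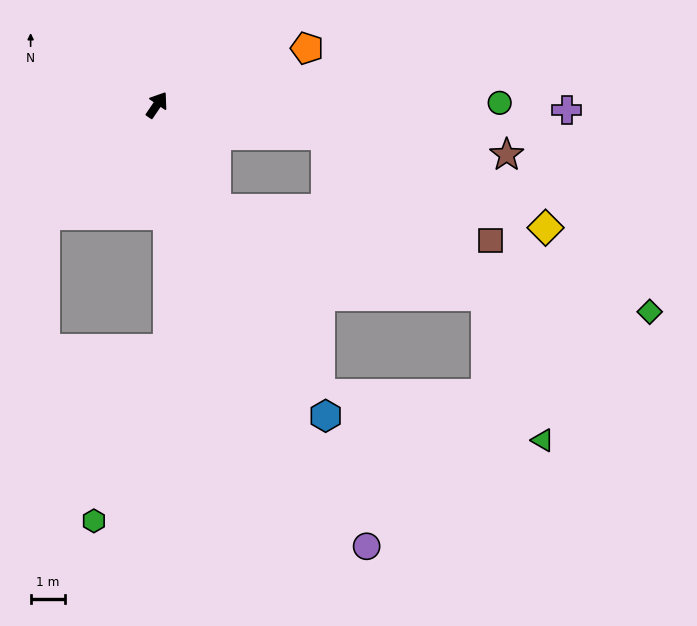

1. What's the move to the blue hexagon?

turn right 117°, forward 10.2 m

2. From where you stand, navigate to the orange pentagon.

turn right 35°, forward 4.6 m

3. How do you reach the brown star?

turn right 64°, forward 10.1 m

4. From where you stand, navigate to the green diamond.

blocked — turn right 116°, forward 3.4 m, then turn left 47°, forward 12.8 m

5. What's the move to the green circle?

turn right 55°, forward 9.8 m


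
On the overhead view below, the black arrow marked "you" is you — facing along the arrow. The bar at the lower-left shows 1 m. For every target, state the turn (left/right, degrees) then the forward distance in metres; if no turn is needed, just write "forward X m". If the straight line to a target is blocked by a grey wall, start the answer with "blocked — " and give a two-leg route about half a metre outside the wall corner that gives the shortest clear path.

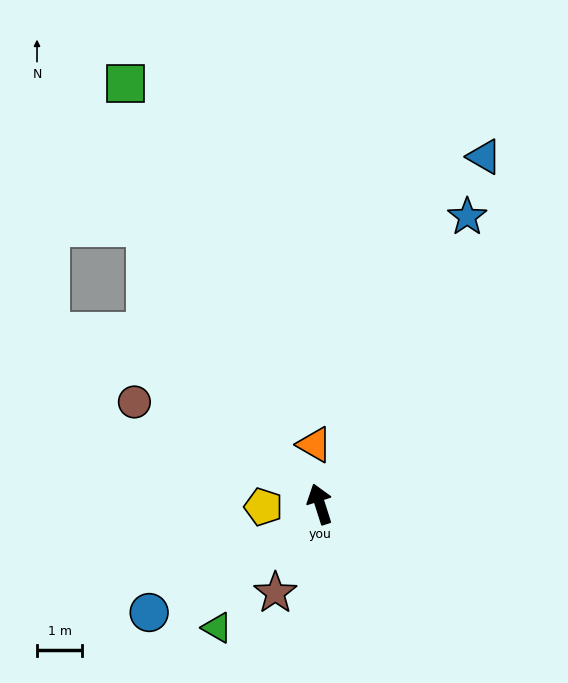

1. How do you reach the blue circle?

turn left 105°, forward 4.5 m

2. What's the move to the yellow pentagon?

turn left 75°, forward 1.3 m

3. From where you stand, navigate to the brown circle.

turn left 44°, forward 4.7 m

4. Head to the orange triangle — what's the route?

turn right 12°, forward 1.3 m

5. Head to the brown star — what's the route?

turn left 136°, forward 2.2 m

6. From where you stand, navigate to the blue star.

turn right 45°, forward 7.2 m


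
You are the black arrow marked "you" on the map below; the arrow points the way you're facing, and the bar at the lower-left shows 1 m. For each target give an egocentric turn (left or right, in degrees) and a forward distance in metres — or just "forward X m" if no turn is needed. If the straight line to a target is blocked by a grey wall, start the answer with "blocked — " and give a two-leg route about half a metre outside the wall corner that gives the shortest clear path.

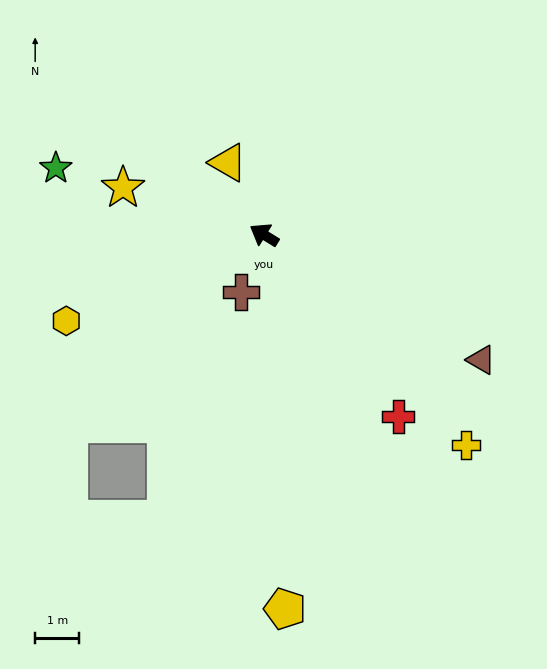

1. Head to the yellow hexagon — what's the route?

turn left 55°, forward 4.9 m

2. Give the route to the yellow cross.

turn left 165°, forward 6.6 m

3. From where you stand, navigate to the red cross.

turn left 158°, forward 5.1 m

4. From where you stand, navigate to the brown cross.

turn left 100°, forward 1.4 m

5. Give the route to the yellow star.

turn left 13°, forward 3.4 m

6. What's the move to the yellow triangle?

turn right 32°, forward 1.8 m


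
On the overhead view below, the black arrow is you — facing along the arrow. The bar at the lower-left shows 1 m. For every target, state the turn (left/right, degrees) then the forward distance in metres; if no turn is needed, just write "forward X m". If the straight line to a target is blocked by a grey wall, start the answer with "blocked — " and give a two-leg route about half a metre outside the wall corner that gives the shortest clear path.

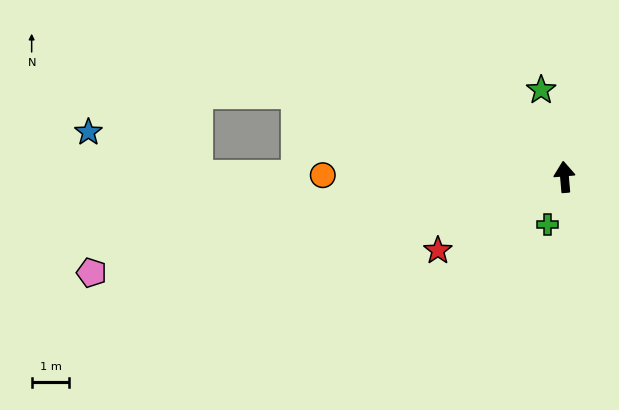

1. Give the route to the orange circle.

turn left 85°, forward 6.4 m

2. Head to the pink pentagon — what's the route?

turn left 97°, forward 12.8 m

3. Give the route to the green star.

turn left 10°, forward 2.4 m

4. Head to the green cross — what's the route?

turn left 156°, forward 1.3 m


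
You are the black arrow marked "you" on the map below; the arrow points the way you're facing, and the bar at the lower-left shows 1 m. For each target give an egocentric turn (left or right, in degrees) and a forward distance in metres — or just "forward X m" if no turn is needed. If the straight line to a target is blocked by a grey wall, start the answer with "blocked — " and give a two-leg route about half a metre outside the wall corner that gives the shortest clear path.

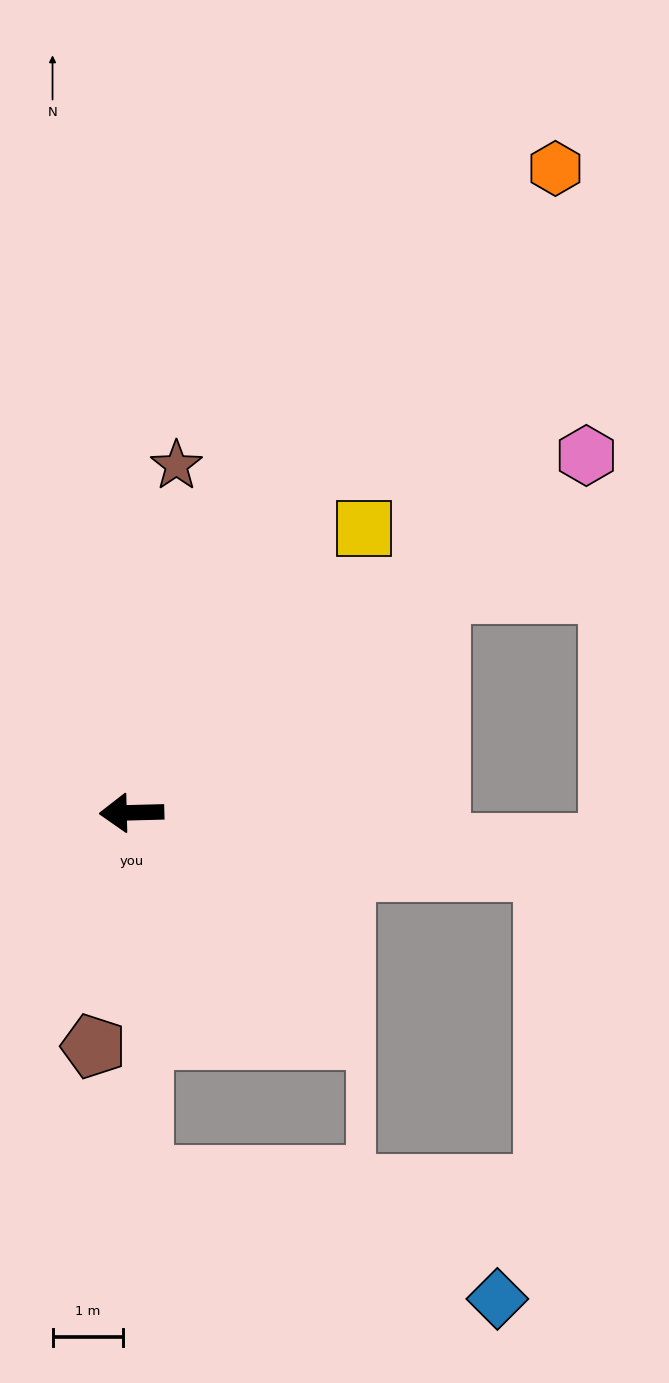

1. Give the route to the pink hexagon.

turn right 143°, forward 8.3 m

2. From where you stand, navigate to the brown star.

turn right 99°, forward 5.0 m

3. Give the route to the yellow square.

turn right 131°, forward 5.2 m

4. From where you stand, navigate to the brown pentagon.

turn left 79°, forward 3.4 m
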